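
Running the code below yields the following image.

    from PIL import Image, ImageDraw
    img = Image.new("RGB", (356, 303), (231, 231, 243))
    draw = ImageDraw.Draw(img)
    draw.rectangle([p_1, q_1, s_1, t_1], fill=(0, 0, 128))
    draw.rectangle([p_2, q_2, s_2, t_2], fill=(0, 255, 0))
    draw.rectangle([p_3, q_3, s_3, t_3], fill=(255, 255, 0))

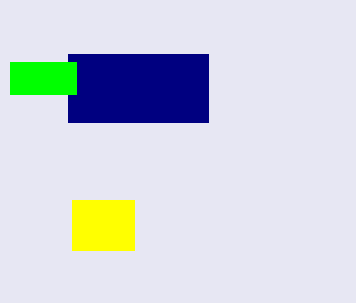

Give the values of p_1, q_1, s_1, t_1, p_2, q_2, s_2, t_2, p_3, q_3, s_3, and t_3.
p_1 = 68; q_1 = 54; s_1 = 208; t_1 = 122; p_2 = 10; q_2 = 62; s_2 = 76; t_2 = 94; p_3 = 72; q_3 = 200; s_3 = 134; t_3 = 250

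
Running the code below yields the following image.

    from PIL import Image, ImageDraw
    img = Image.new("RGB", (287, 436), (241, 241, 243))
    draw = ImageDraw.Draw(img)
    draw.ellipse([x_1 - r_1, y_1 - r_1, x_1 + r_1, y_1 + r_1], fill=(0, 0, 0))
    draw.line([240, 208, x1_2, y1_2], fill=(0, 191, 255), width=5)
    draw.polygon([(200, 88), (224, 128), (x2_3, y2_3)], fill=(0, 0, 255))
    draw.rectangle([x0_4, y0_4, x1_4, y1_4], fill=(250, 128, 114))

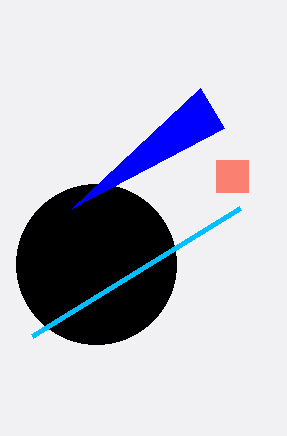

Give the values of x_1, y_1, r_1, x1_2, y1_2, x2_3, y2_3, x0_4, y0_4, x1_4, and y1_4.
x_1 = 96; y_1 = 264; r_1 = 80; x1_2 = 32; y1_2 = 336; x2_3 = 72; y2_3 = 208; x0_4 = 216; y0_4 = 160; x1_4 = 248; y1_4 = 192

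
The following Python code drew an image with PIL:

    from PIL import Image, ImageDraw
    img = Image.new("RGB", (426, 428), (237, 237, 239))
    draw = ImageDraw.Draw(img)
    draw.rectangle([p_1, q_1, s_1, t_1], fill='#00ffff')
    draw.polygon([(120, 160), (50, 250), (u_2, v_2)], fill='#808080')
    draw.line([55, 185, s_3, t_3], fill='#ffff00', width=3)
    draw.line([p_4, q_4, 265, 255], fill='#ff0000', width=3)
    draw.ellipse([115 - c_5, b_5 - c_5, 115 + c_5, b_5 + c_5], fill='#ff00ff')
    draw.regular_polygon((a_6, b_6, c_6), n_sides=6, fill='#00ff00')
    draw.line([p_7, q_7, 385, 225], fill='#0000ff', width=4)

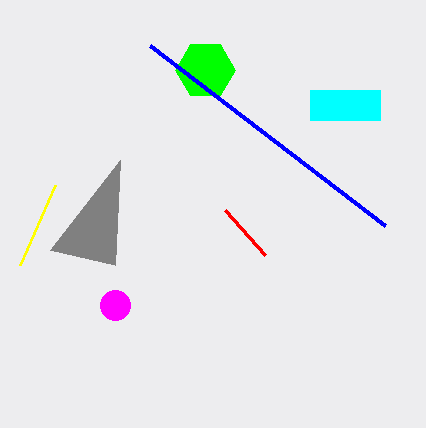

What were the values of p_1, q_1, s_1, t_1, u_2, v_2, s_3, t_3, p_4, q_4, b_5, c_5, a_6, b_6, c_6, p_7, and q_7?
p_1 = 310
q_1 = 90
s_1 = 380
t_1 = 120
u_2 = 115
v_2 = 265
s_3 = 20
t_3 = 265
p_4 = 225
q_4 = 210
b_5 = 305
c_5 = 15
a_6 = 205
b_6 = 70
c_6 = 30
p_7 = 150
q_7 = 45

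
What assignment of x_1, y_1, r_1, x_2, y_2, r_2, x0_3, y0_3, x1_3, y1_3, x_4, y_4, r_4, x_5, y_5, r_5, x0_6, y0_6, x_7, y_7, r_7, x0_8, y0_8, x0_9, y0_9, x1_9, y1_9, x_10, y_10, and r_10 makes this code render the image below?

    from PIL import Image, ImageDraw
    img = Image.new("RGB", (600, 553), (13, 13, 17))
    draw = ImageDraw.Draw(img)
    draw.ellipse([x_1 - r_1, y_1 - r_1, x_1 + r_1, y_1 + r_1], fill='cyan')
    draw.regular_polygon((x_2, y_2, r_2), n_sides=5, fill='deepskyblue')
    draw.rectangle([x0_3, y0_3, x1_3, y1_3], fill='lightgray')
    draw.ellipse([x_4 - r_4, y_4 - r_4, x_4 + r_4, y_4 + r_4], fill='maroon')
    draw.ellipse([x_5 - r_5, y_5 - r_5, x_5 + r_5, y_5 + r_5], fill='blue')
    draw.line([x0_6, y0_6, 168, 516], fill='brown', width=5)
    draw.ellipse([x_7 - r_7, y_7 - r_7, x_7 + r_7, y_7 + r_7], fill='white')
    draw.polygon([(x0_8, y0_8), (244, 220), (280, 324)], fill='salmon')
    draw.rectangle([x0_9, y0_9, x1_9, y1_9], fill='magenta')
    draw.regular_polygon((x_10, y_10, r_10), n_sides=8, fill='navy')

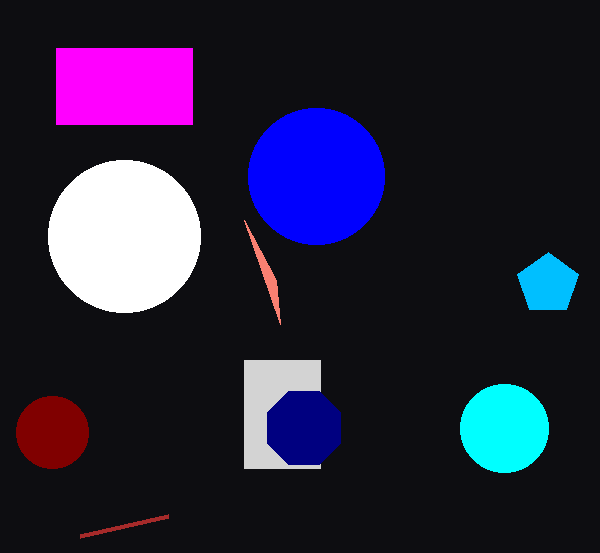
x_1 = 504; y_1 = 428; r_1 = 44; x_2 = 548; y_2 = 284; r_2 = 32; x0_3 = 244; y0_3 = 360; x1_3 = 320; y1_3 = 468; x_4 = 52; y_4 = 432; r_4 = 36; x_5 = 316; y_5 = 176; r_5 = 68; x0_6 = 80; y0_6 = 536; x_7 = 124; y_7 = 236; r_7 = 76; x0_8 = 276; y0_8 = 280; x0_9 = 56; y0_9 = 48; x1_9 = 192; y1_9 = 124; x_10 = 304; y_10 = 428; r_10 = 40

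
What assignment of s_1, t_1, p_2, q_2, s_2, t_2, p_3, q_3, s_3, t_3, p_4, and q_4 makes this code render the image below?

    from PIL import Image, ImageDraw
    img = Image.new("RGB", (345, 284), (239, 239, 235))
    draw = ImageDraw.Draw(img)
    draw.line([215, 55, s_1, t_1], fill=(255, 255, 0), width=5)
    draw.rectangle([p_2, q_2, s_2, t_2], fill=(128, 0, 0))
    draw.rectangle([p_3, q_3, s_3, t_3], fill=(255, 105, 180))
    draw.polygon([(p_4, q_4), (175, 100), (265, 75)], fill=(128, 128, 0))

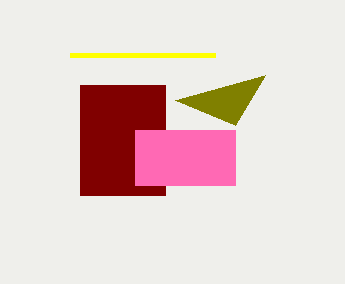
s_1 = 70
t_1 = 55
p_2 = 80
q_2 = 85
s_2 = 165
t_2 = 195
p_3 = 135
q_3 = 130
s_3 = 235
t_3 = 185
p_4 = 235
q_4 = 125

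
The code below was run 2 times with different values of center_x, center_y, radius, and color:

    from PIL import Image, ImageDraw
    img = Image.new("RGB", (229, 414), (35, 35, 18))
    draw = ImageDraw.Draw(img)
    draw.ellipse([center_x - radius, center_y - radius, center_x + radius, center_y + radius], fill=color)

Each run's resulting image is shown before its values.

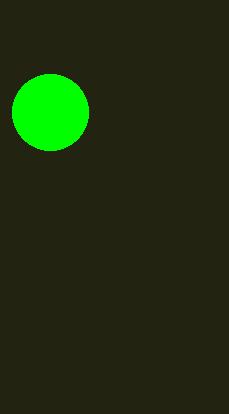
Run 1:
center_x = 50; center_y = 112; radius = 38; color = 'lime'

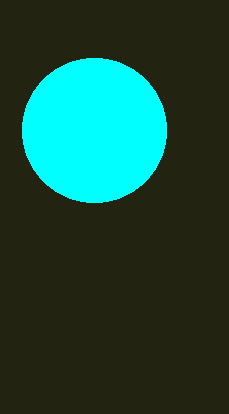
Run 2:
center_x = 94, center_y = 130, radius = 72, color = 'cyan'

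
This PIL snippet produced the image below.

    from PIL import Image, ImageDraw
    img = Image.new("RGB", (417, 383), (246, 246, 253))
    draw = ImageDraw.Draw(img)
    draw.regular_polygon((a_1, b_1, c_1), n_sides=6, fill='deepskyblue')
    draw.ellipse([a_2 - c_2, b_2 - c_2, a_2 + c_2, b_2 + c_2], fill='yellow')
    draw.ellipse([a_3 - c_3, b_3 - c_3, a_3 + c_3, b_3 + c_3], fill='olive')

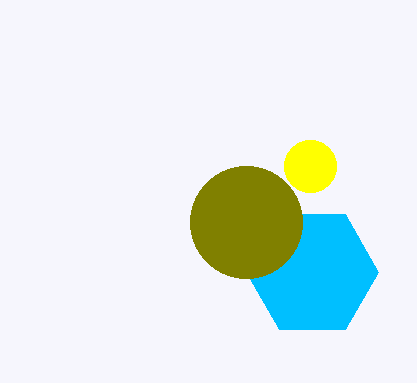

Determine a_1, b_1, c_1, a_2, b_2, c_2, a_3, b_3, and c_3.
a_1 = 312; b_1 = 272; c_1 = 66; a_2 = 310; b_2 = 166; c_2 = 26; a_3 = 246; b_3 = 222; c_3 = 56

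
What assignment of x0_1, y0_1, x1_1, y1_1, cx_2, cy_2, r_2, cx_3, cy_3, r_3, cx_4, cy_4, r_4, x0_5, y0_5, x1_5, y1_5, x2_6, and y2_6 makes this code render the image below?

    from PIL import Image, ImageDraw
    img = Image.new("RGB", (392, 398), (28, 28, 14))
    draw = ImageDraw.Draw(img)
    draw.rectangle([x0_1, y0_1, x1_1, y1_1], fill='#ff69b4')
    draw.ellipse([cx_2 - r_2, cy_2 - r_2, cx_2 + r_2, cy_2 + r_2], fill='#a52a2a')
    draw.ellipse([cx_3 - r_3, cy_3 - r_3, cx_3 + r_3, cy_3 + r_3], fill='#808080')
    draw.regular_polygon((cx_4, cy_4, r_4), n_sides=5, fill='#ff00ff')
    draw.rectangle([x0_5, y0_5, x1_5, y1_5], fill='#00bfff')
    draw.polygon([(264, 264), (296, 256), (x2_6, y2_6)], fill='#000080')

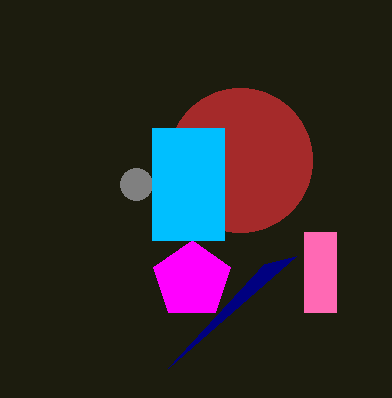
x0_1 = 304
y0_1 = 232
x1_1 = 336
y1_1 = 312
cx_2 = 240
cy_2 = 160
r_2 = 72
cx_3 = 136
cy_3 = 184
r_3 = 16
cx_4 = 192
cy_4 = 280
r_4 = 40
x0_5 = 152
y0_5 = 128
x1_5 = 224
y1_5 = 240
x2_6 = 168
y2_6 = 368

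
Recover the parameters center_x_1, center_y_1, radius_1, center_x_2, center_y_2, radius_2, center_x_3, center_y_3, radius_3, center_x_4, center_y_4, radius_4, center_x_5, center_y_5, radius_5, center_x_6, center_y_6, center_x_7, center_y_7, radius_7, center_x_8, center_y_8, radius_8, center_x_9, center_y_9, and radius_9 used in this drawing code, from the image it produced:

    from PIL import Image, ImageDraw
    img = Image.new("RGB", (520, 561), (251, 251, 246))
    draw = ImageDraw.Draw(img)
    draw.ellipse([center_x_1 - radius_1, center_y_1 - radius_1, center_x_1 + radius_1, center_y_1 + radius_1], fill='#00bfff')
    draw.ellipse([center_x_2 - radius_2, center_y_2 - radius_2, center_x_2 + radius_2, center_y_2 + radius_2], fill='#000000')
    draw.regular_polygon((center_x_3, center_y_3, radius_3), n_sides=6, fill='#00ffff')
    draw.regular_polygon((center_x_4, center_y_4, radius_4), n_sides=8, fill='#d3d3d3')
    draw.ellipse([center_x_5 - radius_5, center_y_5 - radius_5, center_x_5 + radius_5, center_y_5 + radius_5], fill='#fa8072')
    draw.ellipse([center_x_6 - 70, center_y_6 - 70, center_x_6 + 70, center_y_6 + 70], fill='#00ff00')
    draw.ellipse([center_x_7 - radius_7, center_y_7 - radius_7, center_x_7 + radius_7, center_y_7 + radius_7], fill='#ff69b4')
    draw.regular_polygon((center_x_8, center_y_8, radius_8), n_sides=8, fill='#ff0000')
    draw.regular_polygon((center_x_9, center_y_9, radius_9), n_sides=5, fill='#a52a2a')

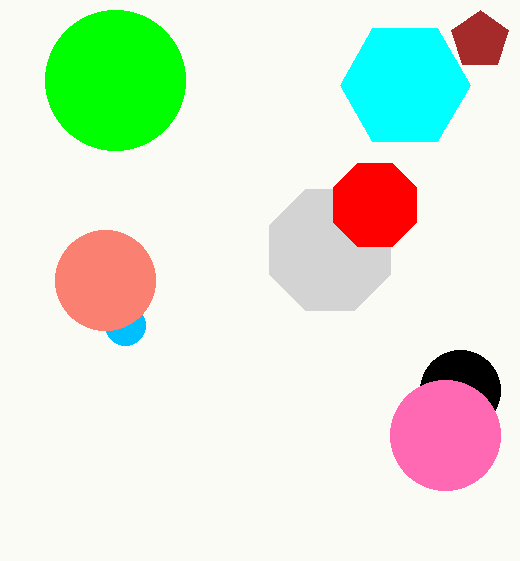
center_x_1 = 125
center_y_1 = 325
radius_1 = 20
center_x_2 = 460
center_y_2 = 390
radius_2 = 40
center_x_3 = 405
center_y_3 = 85
radius_3 = 65
center_x_4 = 330
center_y_4 = 250
radius_4 = 65
center_x_5 = 105
center_y_5 = 280
radius_5 = 50
center_x_6 = 115
center_y_6 = 80
center_x_7 = 445
center_y_7 = 435
radius_7 = 55
center_x_8 = 375
center_y_8 = 205
radius_8 = 45
center_x_9 = 480
center_y_9 = 40
radius_9 = 30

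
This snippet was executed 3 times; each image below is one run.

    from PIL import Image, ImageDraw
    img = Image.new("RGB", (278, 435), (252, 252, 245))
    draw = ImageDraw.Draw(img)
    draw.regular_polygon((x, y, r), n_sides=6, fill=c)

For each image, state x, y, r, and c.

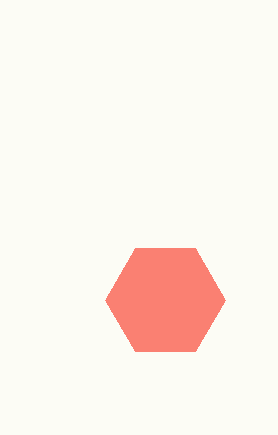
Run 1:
x = 165
y = 300
r = 60
c = 'salmon'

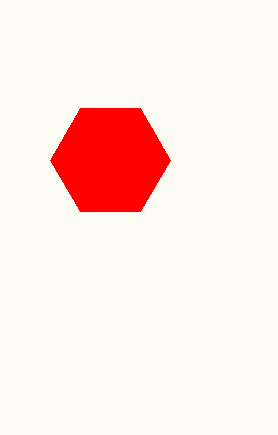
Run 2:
x = 110
y = 160
r = 60
c = 'red'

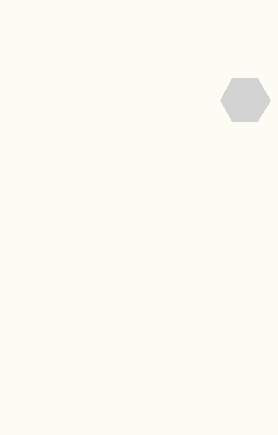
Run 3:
x = 245, y = 100, r = 25, c = 'lightgray'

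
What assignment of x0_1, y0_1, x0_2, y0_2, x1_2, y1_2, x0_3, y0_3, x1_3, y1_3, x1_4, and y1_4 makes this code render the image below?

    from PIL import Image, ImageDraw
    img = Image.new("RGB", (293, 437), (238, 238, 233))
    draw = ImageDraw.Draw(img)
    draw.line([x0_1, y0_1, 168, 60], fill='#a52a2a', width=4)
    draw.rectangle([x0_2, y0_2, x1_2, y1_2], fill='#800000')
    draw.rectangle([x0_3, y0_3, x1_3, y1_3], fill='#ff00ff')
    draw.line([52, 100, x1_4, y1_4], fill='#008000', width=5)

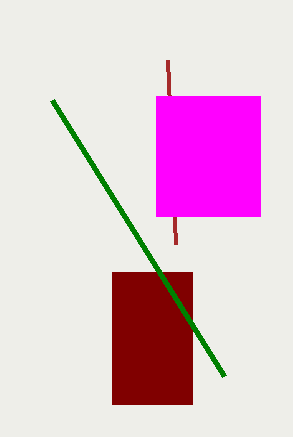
x0_1 = 176; y0_1 = 244; x0_2 = 112; y0_2 = 272; x1_2 = 192; y1_2 = 404; x0_3 = 156; y0_3 = 96; x1_3 = 260; y1_3 = 216; x1_4 = 224; y1_4 = 376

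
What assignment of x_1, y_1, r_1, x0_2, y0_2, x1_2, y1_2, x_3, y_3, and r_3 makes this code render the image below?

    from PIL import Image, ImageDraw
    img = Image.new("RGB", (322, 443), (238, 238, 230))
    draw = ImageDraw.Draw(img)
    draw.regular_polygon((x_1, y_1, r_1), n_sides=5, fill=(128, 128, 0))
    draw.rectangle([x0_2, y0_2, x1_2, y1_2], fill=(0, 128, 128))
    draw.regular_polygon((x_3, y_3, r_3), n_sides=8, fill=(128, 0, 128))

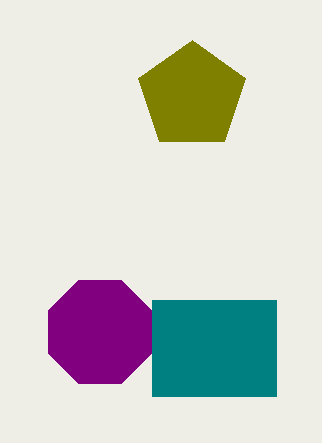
x_1 = 192, y_1 = 96, r_1 = 56, x0_2 = 152, y0_2 = 300, x1_2 = 276, y1_2 = 396, x_3 = 100, y_3 = 332, r_3 = 56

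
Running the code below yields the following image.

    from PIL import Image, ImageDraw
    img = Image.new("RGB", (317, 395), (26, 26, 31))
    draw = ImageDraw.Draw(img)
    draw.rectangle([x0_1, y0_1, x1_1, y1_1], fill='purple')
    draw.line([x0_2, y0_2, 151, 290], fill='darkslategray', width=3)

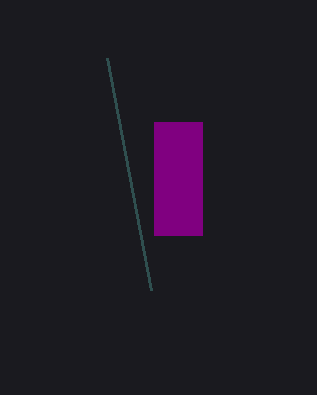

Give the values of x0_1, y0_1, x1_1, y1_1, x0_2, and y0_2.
x0_1 = 154, y0_1 = 122, x1_1 = 202, y1_1 = 235, x0_2 = 107, y0_2 = 58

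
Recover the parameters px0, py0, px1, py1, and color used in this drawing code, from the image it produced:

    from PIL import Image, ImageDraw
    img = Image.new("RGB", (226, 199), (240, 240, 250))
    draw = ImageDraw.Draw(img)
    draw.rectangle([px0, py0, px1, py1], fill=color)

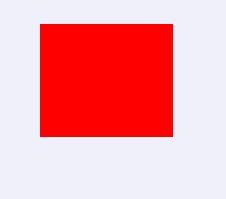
px0 = 40
py0 = 24
px1 = 172
py1 = 136
color = 'red'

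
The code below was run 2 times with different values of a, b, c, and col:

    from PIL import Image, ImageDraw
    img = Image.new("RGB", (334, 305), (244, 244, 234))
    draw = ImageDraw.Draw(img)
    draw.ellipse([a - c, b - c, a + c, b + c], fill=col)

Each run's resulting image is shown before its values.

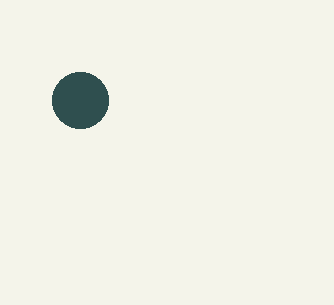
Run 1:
a = 80
b = 100
c = 28
col = 'darkslategray'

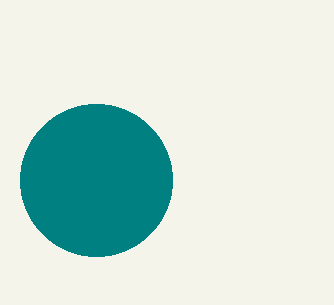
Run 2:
a = 96
b = 180
c = 76
col = 'teal'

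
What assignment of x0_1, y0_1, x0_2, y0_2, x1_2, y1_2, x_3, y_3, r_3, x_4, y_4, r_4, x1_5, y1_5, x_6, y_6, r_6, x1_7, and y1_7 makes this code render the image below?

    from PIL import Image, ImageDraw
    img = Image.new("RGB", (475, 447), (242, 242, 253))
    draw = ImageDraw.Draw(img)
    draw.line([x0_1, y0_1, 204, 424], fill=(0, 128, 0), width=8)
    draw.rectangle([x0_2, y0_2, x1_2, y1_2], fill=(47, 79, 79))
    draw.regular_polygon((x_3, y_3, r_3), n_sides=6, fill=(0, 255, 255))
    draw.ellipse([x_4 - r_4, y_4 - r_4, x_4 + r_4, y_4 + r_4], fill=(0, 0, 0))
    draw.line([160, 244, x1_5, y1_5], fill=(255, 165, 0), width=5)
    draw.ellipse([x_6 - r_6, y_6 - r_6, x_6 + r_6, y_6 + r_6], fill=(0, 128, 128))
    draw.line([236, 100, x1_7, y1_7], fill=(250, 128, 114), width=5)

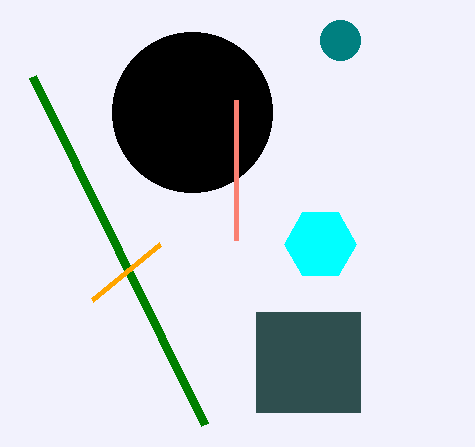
x0_1 = 32
y0_1 = 76
x0_2 = 256
y0_2 = 312
x1_2 = 360
y1_2 = 412
x_3 = 320
y_3 = 244
r_3 = 36
x_4 = 192
y_4 = 112
r_4 = 80
x1_5 = 92
y1_5 = 300
x_6 = 340
y_6 = 40
r_6 = 20
x1_7 = 236
y1_7 = 240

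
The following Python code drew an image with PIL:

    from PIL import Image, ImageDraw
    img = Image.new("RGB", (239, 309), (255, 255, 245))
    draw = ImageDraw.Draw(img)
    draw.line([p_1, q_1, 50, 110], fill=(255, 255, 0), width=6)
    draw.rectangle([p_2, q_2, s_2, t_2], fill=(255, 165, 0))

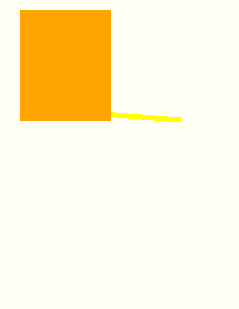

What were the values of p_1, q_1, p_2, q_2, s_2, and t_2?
p_1 = 180
q_1 = 120
p_2 = 20
q_2 = 10
s_2 = 110
t_2 = 120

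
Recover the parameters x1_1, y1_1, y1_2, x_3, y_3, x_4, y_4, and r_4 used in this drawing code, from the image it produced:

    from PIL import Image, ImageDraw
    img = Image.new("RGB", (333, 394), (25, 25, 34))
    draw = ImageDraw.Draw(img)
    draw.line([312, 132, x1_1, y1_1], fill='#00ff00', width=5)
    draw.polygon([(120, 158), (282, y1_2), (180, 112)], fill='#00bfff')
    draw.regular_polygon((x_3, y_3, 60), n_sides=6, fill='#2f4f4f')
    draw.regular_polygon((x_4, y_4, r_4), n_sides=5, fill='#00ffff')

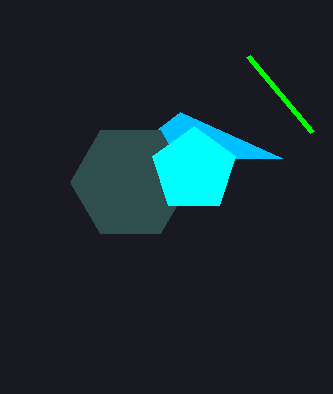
x1_1 = 248
y1_1 = 56
y1_2 = 158
x_3 = 130
y_3 = 182
x_4 = 194
y_4 = 170
r_4 = 44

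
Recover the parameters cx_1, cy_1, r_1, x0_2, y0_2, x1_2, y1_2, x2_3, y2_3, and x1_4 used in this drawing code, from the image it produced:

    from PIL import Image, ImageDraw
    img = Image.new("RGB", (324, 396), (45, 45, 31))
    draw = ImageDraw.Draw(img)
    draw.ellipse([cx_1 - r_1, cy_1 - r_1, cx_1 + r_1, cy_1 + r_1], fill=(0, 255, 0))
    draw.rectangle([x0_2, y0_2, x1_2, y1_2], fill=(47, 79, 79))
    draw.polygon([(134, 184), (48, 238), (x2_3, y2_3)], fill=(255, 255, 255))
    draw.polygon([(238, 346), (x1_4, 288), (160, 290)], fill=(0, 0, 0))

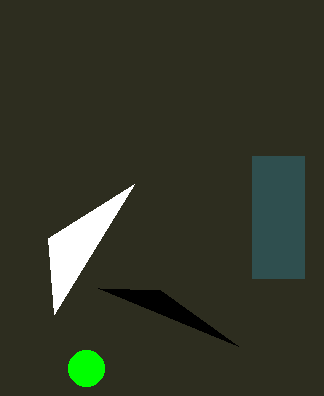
cx_1 = 86
cy_1 = 368
r_1 = 18
x0_2 = 252
y0_2 = 156
x1_2 = 304
y1_2 = 278
x2_3 = 54
y2_3 = 314
x1_4 = 98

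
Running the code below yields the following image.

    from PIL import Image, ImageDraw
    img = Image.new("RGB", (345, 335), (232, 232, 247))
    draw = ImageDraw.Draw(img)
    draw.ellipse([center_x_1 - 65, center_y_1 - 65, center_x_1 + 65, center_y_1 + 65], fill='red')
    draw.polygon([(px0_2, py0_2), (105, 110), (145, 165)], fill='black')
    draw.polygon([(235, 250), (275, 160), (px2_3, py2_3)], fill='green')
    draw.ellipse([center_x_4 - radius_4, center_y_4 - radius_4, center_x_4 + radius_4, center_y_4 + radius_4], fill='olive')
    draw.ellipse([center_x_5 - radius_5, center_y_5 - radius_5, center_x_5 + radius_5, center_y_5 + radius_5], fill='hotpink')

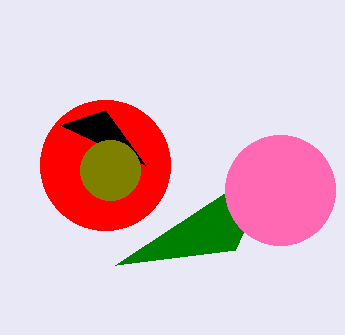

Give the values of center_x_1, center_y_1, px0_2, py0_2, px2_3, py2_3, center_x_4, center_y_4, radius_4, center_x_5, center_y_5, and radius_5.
center_x_1 = 105, center_y_1 = 165, px0_2 = 60, py0_2 = 125, px2_3 = 115, py2_3 = 265, center_x_4 = 110, center_y_4 = 170, radius_4 = 30, center_x_5 = 280, center_y_5 = 190, radius_5 = 55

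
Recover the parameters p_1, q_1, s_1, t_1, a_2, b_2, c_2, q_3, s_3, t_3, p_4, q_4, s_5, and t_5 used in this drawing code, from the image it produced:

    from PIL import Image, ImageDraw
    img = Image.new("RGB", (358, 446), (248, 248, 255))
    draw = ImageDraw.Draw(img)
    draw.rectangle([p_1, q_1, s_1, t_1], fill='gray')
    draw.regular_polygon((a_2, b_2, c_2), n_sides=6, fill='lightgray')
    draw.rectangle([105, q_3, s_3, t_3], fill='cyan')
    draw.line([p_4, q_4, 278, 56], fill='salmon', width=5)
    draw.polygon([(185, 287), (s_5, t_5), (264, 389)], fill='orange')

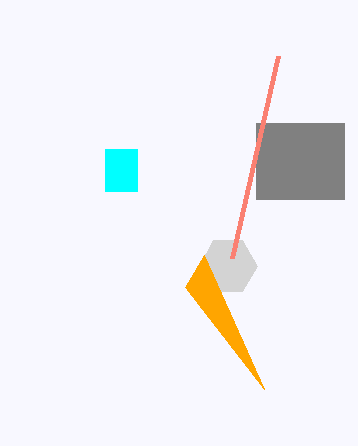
p_1 = 256, q_1 = 123, s_1 = 344, t_1 = 199, a_2 = 228, b_2 = 266, c_2 = 29, q_3 = 149, s_3 = 137, t_3 = 191, p_4 = 232, q_4 = 258, s_5 = 204, t_5 = 255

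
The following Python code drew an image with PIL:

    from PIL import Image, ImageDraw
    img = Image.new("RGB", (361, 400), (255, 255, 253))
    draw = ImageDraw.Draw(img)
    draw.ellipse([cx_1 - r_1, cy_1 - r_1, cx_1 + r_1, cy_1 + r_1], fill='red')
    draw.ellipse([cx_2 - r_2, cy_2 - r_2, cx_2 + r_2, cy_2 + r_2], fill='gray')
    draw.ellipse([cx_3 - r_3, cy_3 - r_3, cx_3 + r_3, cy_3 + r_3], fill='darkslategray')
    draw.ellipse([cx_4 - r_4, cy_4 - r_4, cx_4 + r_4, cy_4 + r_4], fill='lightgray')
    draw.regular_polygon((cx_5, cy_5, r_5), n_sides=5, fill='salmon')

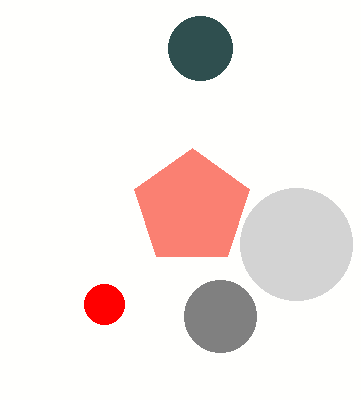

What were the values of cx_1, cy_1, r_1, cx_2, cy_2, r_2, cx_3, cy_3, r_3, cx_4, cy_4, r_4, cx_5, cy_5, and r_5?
cx_1 = 104
cy_1 = 304
r_1 = 20
cx_2 = 220
cy_2 = 316
r_2 = 36
cx_3 = 200
cy_3 = 48
r_3 = 32
cx_4 = 296
cy_4 = 244
r_4 = 56
cx_5 = 192
cy_5 = 208
r_5 = 60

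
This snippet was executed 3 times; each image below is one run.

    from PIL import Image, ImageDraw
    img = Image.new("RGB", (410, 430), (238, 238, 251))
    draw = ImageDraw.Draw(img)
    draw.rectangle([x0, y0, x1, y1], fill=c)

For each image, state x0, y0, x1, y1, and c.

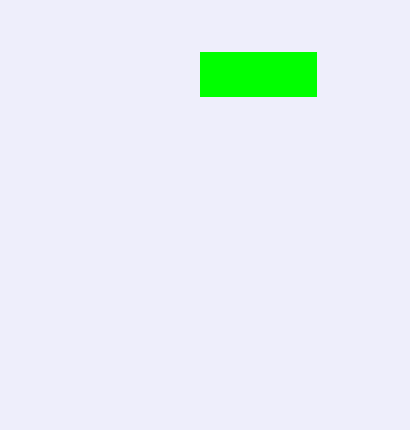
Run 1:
x0 = 200
y0 = 52
x1 = 316
y1 = 96
c = 'lime'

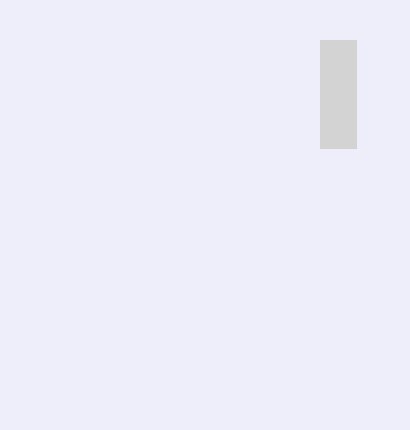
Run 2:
x0 = 320; y0 = 40; x1 = 356; y1 = 148; c = 'lightgray'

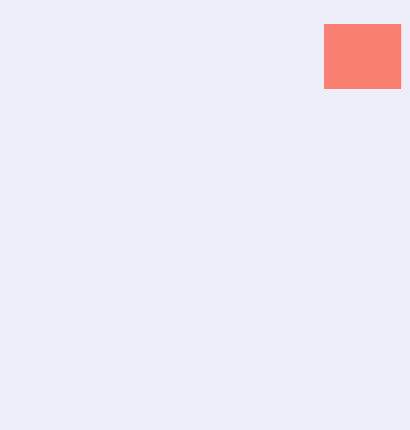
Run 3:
x0 = 324, y0 = 24, x1 = 400, y1 = 88, c = 'salmon'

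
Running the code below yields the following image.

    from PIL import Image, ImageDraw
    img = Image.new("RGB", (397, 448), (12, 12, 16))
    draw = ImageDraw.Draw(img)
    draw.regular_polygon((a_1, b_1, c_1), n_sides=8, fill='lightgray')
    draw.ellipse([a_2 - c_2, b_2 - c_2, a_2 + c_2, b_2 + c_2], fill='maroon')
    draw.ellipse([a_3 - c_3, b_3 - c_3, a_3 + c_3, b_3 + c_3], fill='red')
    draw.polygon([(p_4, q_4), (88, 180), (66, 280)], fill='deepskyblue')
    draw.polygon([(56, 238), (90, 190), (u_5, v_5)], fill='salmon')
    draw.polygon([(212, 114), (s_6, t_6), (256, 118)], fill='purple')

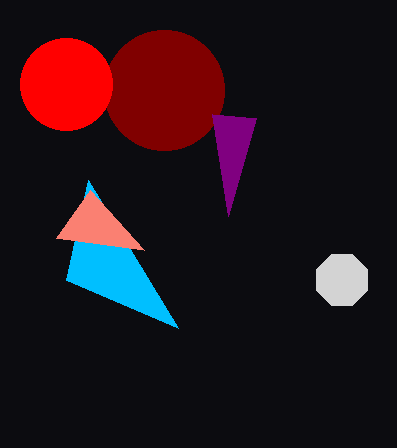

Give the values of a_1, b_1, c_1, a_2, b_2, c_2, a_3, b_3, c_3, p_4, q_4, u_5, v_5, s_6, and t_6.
a_1 = 342
b_1 = 280
c_1 = 28
a_2 = 164
b_2 = 90
c_2 = 60
a_3 = 66
b_3 = 84
c_3 = 46
p_4 = 178
q_4 = 328
u_5 = 144
v_5 = 250
s_6 = 228
t_6 = 216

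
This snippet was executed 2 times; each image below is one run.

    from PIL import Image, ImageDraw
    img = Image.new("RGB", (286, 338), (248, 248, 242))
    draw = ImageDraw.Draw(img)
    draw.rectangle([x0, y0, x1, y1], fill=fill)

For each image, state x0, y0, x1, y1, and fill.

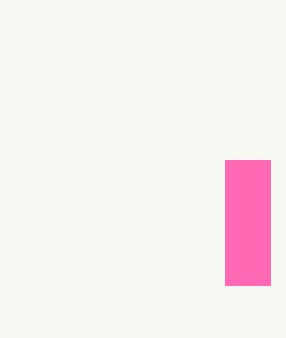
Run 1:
x0 = 225; y0 = 160; x1 = 270; y1 = 285; fill = 'hotpink'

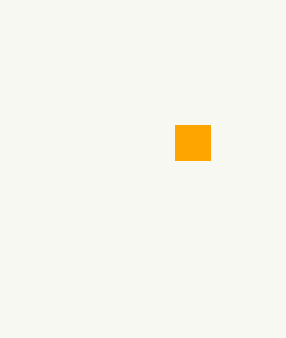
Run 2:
x0 = 175, y0 = 125, x1 = 210, y1 = 160, fill = 'orange'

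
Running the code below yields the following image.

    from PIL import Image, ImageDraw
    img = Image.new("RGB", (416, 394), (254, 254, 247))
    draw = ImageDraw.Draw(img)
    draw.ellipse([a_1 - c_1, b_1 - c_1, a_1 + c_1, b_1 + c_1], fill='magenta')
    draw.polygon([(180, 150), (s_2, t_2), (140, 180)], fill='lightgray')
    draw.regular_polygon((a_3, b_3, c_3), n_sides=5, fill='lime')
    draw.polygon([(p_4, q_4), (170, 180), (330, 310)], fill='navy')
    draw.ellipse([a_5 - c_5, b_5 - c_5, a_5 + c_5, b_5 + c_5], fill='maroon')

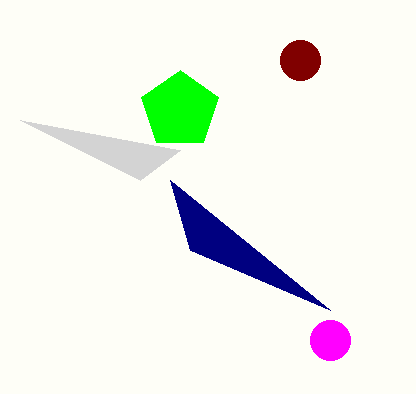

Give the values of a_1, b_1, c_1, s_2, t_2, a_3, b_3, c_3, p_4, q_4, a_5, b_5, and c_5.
a_1 = 330
b_1 = 340
c_1 = 20
s_2 = 20
t_2 = 120
a_3 = 180
b_3 = 110
c_3 = 40
p_4 = 190
q_4 = 250
a_5 = 300
b_5 = 60
c_5 = 20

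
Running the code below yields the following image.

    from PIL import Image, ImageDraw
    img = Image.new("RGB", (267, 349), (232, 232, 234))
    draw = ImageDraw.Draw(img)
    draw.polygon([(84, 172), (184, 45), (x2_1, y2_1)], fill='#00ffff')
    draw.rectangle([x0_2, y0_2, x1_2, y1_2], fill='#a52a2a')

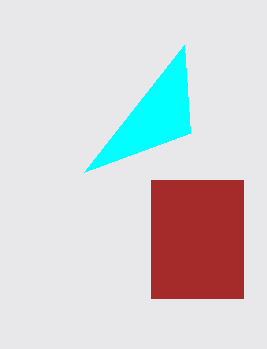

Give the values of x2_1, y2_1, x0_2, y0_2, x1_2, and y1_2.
x2_1 = 190
y2_1 = 133
x0_2 = 151
y0_2 = 180
x1_2 = 243
y1_2 = 298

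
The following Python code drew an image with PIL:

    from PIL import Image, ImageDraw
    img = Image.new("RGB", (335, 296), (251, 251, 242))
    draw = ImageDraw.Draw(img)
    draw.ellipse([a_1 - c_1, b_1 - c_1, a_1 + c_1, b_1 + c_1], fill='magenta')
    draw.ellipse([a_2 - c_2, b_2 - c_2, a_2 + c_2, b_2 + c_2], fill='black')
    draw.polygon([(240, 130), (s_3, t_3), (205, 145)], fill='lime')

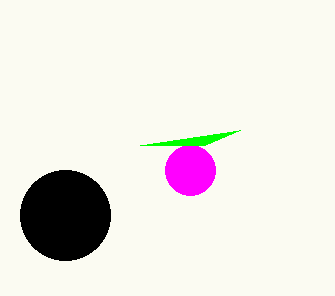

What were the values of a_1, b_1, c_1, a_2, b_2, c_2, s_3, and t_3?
a_1 = 190; b_1 = 170; c_1 = 25; a_2 = 65; b_2 = 215; c_2 = 45; s_3 = 140; t_3 = 145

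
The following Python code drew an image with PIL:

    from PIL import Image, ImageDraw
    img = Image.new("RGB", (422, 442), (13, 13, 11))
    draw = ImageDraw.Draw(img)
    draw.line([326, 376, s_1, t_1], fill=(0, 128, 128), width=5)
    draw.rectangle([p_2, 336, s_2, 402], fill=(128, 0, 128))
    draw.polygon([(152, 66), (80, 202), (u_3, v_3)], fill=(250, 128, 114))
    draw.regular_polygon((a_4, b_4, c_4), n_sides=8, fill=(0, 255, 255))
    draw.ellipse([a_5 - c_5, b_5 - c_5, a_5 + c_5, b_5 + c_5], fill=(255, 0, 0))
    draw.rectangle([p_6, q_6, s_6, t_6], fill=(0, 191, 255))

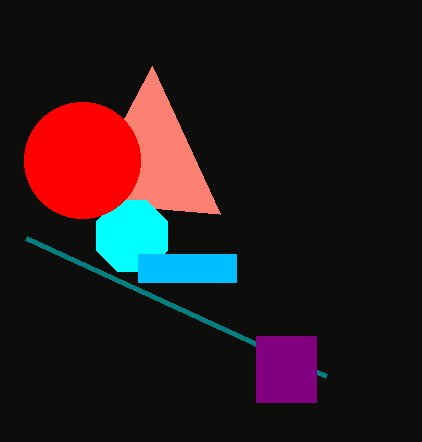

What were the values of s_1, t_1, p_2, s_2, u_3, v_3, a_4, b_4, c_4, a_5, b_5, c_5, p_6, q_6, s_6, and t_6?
s_1 = 26
t_1 = 238
p_2 = 256
s_2 = 316
u_3 = 220
v_3 = 214
a_4 = 132
b_4 = 236
c_4 = 38
a_5 = 82
b_5 = 160
c_5 = 58
p_6 = 138
q_6 = 254
s_6 = 236
t_6 = 282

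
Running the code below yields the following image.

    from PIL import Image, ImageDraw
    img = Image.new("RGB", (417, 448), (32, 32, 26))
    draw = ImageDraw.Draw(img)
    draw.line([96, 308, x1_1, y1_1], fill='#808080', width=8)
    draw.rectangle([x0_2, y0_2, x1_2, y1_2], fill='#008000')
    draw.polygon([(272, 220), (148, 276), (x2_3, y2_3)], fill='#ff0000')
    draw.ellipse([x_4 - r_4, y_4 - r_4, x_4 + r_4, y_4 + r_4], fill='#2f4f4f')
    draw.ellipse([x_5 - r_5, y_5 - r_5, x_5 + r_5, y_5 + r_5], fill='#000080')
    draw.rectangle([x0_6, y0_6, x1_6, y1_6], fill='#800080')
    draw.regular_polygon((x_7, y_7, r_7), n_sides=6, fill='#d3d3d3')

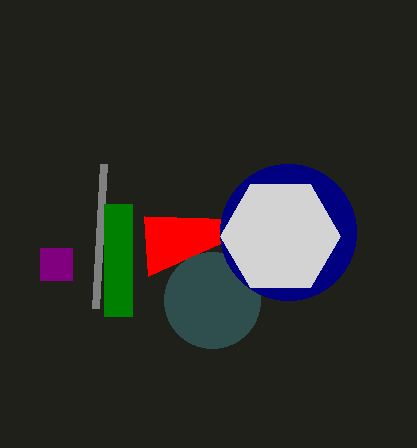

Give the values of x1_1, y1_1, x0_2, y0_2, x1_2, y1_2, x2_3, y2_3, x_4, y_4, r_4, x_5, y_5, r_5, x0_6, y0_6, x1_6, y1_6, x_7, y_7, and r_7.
x1_1 = 104; y1_1 = 164; x0_2 = 104; y0_2 = 204; x1_2 = 132; y1_2 = 316; x2_3 = 144; y2_3 = 216; x_4 = 212; y_4 = 300; r_4 = 48; x_5 = 288; y_5 = 232; r_5 = 68; x0_6 = 40; y0_6 = 248; x1_6 = 72; y1_6 = 280; x_7 = 280; y_7 = 236; r_7 = 60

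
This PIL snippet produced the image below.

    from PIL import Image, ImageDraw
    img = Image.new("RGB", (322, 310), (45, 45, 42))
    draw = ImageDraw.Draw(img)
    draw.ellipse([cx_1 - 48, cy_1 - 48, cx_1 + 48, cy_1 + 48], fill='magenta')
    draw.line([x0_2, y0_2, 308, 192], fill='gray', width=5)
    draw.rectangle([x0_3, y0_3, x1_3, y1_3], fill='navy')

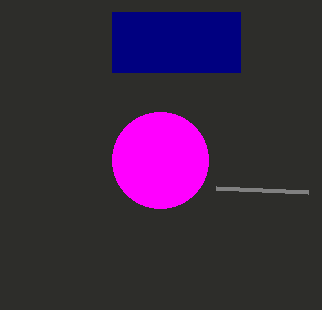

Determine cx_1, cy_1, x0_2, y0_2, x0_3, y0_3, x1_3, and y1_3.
cx_1 = 160
cy_1 = 160
x0_2 = 216
y0_2 = 188
x0_3 = 112
y0_3 = 12
x1_3 = 240
y1_3 = 72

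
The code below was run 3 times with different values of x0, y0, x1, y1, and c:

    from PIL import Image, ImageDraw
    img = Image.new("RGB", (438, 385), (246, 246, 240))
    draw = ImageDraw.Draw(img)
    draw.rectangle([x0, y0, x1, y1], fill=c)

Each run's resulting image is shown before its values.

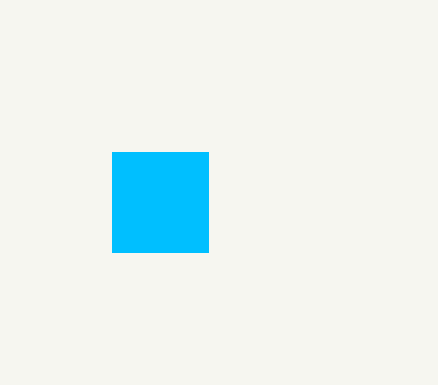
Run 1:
x0 = 112
y0 = 152
x1 = 208
y1 = 252
c = 'deepskyblue'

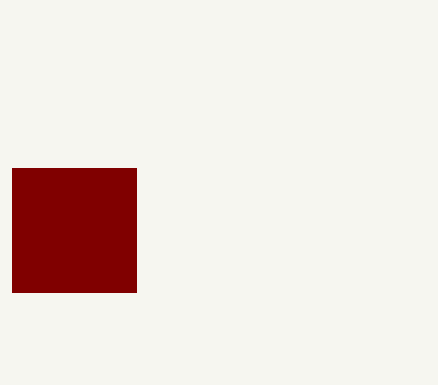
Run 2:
x0 = 12, y0 = 168, x1 = 136, y1 = 292, c = 'maroon'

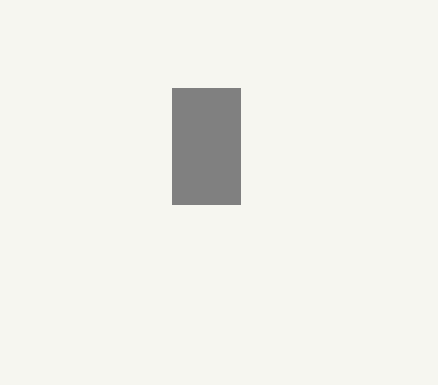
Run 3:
x0 = 172, y0 = 88, x1 = 240, y1 = 204, c = 'gray'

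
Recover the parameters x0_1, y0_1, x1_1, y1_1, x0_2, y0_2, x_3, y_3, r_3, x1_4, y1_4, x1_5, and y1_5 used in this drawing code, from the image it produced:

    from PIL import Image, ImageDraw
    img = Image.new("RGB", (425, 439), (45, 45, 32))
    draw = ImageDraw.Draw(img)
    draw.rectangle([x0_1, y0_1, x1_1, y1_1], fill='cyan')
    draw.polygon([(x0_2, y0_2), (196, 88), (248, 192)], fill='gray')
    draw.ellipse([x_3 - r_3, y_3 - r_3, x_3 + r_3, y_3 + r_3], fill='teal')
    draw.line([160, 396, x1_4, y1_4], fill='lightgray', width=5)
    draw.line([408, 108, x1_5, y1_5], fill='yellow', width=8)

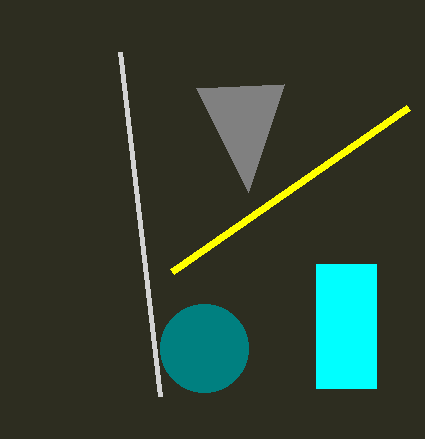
x0_1 = 316; y0_1 = 264; x1_1 = 376; y1_1 = 388; x0_2 = 284; y0_2 = 84; x_3 = 204; y_3 = 348; r_3 = 44; x1_4 = 120; y1_4 = 52; x1_5 = 172; y1_5 = 272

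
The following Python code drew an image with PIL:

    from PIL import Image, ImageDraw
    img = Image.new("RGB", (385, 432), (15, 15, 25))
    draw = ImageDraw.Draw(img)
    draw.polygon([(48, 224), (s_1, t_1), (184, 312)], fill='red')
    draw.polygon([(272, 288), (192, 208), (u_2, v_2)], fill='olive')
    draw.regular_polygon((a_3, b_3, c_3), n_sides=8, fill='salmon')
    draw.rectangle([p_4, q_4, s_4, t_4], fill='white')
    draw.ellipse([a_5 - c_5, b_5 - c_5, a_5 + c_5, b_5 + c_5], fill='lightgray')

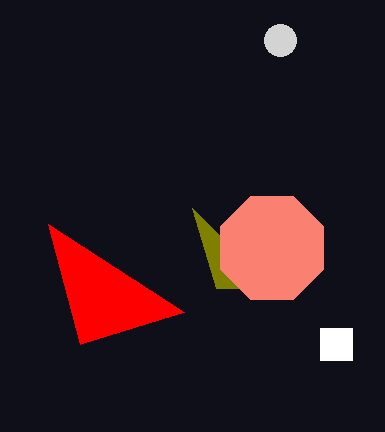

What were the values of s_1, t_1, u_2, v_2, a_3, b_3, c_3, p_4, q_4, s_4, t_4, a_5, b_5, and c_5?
s_1 = 80; t_1 = 344; u_2 = 216; v_2 = 288; a_3 = 272; b_3 = 248; c_3 = 56; p_4 = 320; q_4 = 328; s_4 = 352; t_4 = 360; a_5 = 280; b_5 = 40; c_5 = 16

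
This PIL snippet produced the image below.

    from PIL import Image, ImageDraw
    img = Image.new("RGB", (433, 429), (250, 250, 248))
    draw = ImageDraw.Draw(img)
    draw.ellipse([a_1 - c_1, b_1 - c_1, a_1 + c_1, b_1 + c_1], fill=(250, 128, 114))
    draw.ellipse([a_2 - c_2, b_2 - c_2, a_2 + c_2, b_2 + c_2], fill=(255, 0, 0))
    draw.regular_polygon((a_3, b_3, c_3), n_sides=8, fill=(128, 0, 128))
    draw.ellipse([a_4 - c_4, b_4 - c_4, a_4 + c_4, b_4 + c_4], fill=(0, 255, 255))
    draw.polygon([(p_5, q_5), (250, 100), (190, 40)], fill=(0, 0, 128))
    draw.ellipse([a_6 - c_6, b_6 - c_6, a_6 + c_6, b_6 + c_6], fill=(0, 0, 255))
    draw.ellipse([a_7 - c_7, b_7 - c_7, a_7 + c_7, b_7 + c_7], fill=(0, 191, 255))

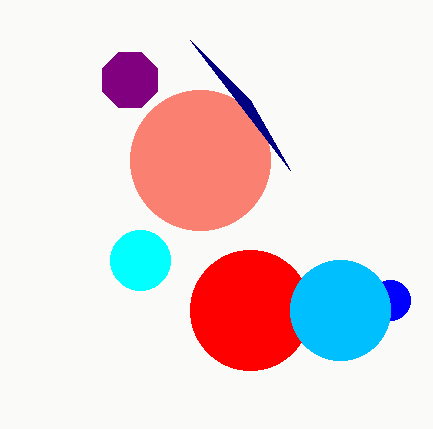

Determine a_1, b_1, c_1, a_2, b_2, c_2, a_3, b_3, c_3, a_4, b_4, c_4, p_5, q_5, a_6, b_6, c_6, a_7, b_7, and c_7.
a_1 = 200, b_1 = 160, c_1 = 70, a_2 = 250, b_2 = 310, c_2 = 60, a_3 = 130, b_3 = 80, c_3 = 30, a_4 = 140, b_4 = 260, c_4 = 30, p_5 = 290, q_5 = 170, a_6 = 390, b_6 = 300, c_6 = 20, a_7 = 340, b_7 = 310, c_7 = 50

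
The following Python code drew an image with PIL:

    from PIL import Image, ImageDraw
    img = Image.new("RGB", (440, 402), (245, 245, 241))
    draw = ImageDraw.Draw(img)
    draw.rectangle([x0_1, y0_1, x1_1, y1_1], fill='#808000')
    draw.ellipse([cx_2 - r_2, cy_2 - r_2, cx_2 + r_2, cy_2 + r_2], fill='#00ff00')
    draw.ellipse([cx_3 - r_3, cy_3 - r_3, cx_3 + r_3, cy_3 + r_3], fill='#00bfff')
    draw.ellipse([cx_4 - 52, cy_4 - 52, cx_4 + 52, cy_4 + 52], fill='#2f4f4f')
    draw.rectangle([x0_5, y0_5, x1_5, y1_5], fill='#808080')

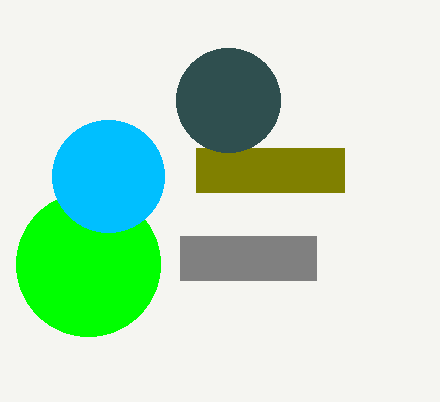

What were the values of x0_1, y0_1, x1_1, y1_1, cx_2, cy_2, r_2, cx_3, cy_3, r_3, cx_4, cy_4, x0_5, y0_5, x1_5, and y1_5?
x0_1 = 196
y0_1 = 148
x1_1 = 344
y1_1 = 192
cx_2 = 88
cy_2 = 264
r_2 = 72
cx_3 = 108
cy_3 = 176
r_3 = 56
cx_4 = 228
cy_4 = 100
x0_5 = 180
y0_5 = 236
x1_5 = 316
y1_5 = 280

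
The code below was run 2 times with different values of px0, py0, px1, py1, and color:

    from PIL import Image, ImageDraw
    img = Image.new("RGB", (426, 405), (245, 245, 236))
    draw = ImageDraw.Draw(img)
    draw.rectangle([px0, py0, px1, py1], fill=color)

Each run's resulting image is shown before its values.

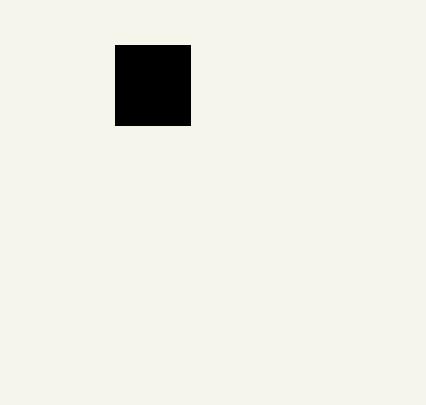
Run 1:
px0 = 115, py0 = 45, px1 = 190, py1 = 125, color = 'black'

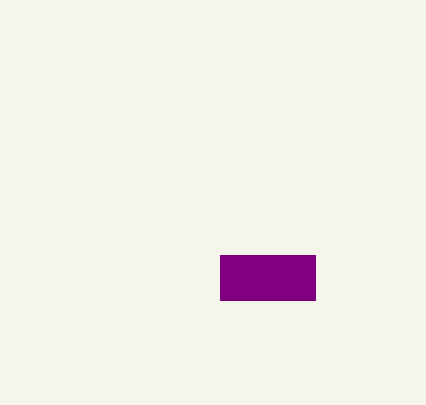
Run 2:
px0 = 220
py0 = 255
px1 = 315
py1 = 300
color = 'purple'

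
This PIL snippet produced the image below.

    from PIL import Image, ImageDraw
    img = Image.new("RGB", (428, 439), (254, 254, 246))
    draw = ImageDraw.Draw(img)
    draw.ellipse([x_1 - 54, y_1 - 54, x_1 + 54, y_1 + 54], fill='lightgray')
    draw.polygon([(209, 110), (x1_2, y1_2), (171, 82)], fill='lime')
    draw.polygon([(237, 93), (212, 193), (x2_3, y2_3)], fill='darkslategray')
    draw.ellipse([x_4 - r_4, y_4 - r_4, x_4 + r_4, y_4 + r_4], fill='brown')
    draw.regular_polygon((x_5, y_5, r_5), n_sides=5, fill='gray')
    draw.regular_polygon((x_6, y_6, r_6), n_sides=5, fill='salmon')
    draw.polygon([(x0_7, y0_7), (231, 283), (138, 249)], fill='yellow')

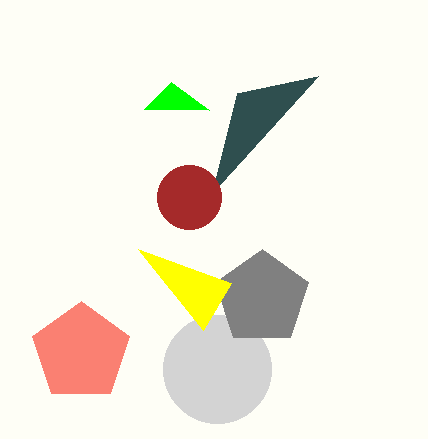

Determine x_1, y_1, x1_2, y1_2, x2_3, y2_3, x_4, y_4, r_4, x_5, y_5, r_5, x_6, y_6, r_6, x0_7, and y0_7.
x_1 = 217; y_1 = 369; x1_2 = 144; y1_2 = 109; x2_3 = 318; y2_3 = 76; x_4 = 189; y_4 = 197; r_4 = 32; x_5 = 262; y_5 = 298; r_5 = 49; x_6 = 81; y_6 = 352; r_6 = 51; x0_7 = 203; y0_7 = 330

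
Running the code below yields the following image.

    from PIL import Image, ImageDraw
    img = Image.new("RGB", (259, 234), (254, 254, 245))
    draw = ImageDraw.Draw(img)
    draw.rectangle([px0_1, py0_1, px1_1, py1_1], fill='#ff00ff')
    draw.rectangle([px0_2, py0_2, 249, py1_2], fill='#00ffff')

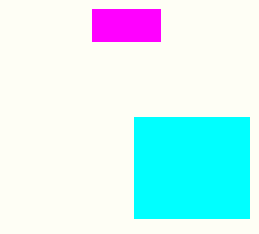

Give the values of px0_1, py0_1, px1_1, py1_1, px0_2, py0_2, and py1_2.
px0_1 = 92
py0_1 = 9
px1_1 = 160
py1_1 = 41
px0_2 = 134
py0_2 = 117
py1_2 = 218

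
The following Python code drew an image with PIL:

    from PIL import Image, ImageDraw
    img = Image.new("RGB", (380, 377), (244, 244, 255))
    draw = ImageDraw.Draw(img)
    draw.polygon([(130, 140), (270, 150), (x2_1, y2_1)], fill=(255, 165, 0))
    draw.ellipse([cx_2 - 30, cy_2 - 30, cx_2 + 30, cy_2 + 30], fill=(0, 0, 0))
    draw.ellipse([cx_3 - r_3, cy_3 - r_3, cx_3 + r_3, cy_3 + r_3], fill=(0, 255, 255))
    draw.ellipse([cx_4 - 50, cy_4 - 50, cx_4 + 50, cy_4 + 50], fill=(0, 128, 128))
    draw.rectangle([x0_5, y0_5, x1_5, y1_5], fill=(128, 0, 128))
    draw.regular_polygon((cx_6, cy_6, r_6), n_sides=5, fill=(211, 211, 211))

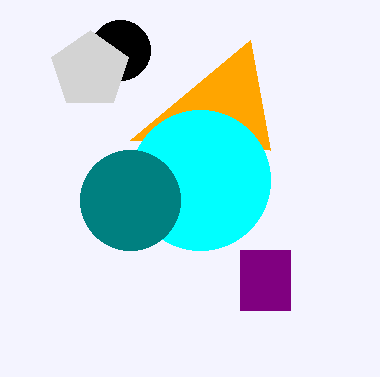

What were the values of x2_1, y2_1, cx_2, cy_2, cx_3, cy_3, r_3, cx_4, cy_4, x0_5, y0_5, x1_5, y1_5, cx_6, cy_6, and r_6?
x2_1 = 250; y2_1 = 40; cx_2 = 120; cy_2 = 50; cx_3 = 200; cy_3 = 180; r_3 = 70; cx_4 = 130; cy_4 = 200; x0_5 = 240; y0_5 = 250; x1_5 = 290; y1_5 = 310; cx_6 = 90; cy_6 = 70; r_6 = 40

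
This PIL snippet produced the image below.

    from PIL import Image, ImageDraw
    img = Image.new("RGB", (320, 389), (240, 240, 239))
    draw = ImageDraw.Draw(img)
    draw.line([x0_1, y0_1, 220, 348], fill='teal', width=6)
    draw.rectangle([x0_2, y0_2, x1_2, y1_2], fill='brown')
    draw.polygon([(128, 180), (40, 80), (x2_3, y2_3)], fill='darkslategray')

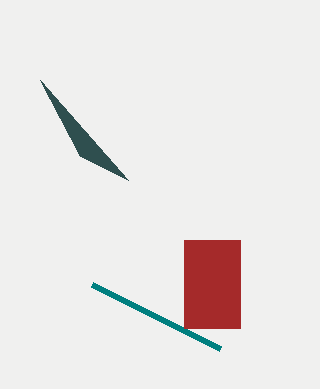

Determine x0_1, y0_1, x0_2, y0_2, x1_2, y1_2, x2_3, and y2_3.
x0_1 = 92; y0_1 = 284; x0_2 = 184; y0_2 = 240; x1_2 = 240; y1_2 = 328; x2_3 = 80; y2_3 = 156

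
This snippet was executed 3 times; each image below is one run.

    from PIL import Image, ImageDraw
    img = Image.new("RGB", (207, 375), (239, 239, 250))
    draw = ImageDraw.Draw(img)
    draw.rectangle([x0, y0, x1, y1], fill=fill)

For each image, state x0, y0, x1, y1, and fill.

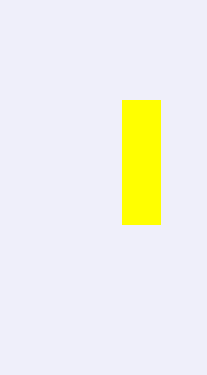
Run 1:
x0 = 122; y0 = 100; x1 = 160; y1 = 224; fill = 'yellow'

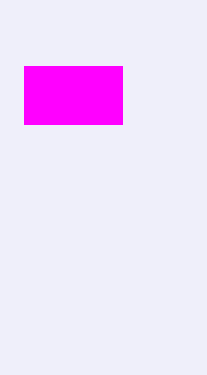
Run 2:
x0 = 24; y0 = 66; x1 = 122; y1 = 124; fill = 'magenta'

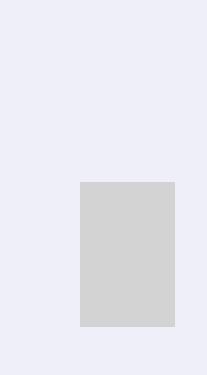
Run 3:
x0 = 80, y0 = 182, x1 = 174, y1 = 326, fill = 'lightgray'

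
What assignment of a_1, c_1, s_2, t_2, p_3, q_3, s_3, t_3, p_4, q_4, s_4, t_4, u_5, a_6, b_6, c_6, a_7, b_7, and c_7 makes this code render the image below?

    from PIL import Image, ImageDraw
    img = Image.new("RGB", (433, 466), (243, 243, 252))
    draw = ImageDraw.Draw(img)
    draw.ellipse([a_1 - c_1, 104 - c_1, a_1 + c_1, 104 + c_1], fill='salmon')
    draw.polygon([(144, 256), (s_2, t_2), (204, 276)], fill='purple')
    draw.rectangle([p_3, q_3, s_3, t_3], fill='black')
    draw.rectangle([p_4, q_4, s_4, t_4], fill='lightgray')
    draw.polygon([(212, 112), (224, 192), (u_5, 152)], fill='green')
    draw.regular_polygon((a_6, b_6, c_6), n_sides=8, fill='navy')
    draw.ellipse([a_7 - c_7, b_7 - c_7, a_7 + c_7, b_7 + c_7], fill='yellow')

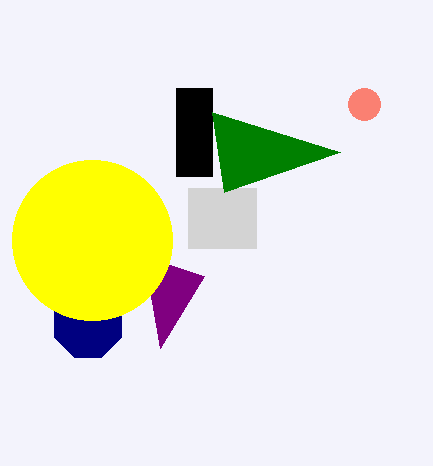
a_1 = 364, c_1 = 16, s_2 = 160, t_2 = 348, p_3 = 176, q_3 = 88, s_3 = 212, t_3 = 176, p_4 = 188, q_4 = 188, s_4 = 256, t_4 = 248, u_5 = 340, a_6 = 88, b_6 = 324, c_6 = 36, a_7 = 92, b_7 = 240, c_7 = 80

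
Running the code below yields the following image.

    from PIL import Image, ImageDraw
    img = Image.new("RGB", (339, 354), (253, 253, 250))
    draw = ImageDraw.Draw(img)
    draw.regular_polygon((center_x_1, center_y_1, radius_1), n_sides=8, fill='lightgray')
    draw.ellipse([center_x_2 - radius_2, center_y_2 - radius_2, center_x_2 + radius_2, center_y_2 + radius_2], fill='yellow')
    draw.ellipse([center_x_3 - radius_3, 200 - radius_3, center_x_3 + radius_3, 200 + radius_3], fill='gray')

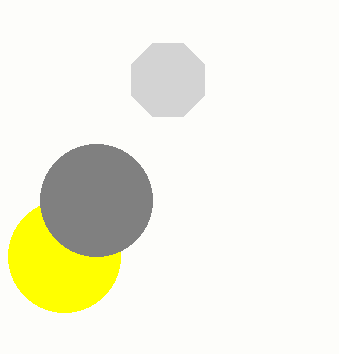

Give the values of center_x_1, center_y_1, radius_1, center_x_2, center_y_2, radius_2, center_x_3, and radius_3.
center_x_1 = 168
center_y_1 = 80
radius_1 = 40
center_x_2 = 64
center_y_2 = 256
radius_2 = 56
center_x_3 = 96
radius_3 = 56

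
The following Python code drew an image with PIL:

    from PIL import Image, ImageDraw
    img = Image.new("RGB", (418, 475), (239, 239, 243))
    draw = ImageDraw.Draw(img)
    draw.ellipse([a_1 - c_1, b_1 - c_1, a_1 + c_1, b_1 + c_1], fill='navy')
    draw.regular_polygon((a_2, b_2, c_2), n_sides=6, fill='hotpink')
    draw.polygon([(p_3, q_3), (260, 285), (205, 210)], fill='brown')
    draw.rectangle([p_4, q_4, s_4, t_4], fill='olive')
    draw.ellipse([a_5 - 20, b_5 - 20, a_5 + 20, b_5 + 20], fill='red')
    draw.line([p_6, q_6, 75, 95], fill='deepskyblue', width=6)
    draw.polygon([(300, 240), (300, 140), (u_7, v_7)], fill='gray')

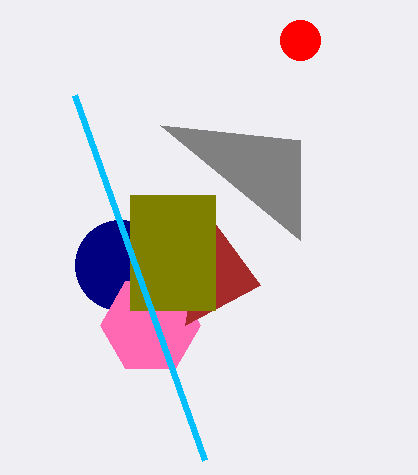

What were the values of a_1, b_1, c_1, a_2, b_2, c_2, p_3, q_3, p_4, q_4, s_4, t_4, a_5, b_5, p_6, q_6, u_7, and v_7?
a_1 = 120
b_1 = 265
c_1 = 45
a_2 = 150
b_2 = 325
c_2 = 50
p_3 = 185
q_3 = 325
p_4 = 130
q_4 = 195
s_4 = 215
t_4 = 310
a_5 = 300
b_5 = 40
p_6 = 205
q_6 = 460
u_7 = 160
v_7 = 125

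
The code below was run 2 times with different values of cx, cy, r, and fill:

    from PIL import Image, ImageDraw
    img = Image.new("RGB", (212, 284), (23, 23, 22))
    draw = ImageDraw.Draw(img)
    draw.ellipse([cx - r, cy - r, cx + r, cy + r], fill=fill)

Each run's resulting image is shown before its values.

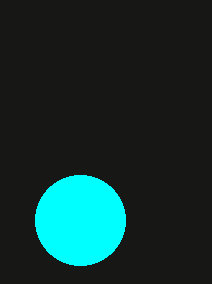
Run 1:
cx = 80
cy = 220
r = 45
fill = 'cyan'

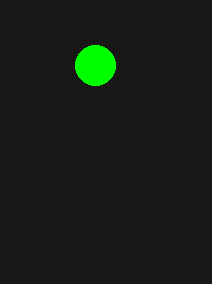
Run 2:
cx = 95; cy = 65; r = 20; fill = 'lime'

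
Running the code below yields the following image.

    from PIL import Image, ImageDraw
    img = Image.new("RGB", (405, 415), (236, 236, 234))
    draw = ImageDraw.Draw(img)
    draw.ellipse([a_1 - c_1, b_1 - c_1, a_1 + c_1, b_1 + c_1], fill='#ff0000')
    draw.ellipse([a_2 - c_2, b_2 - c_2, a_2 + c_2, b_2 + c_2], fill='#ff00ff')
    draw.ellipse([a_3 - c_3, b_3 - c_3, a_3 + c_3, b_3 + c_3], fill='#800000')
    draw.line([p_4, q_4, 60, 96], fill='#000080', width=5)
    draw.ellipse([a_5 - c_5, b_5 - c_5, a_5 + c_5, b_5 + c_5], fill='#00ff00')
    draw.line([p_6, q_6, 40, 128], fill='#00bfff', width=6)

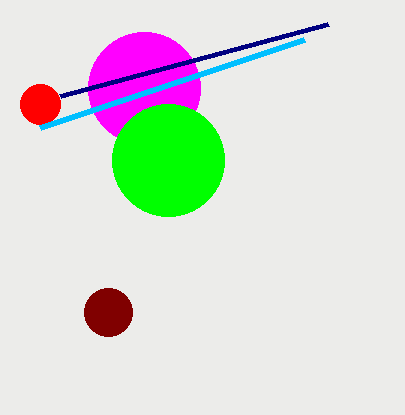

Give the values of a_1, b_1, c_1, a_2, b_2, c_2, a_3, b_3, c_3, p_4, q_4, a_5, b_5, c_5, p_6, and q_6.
a_1 = 40; b_1 = 104; c_1 = 20; a_2 = 144; b_2 = 88; c_2 = 56; a_3 = 108; b_3 = 312; c_3 = 24; p_4 = 328; q_4 = 24; a_5 = 168; b_5 = 160; c_5 = 56; p_6 = 304; q_6 = 40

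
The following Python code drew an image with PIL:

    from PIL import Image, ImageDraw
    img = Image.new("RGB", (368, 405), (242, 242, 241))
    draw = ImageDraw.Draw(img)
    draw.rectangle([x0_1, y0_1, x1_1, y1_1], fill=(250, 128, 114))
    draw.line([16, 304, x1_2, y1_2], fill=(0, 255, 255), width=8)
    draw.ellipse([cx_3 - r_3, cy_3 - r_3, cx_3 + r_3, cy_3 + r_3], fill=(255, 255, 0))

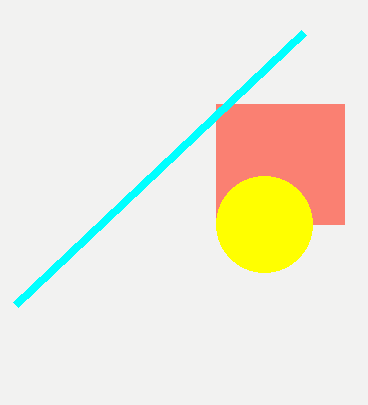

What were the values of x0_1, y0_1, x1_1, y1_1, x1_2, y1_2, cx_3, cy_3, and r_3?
x0_1 = 216
y0_1 = 104
x1_1 = 344
y1_1 = 224
x1_2 = 304
y1_2 = 32
cx_3 = 264
cy_3 = 224
r_3 = 48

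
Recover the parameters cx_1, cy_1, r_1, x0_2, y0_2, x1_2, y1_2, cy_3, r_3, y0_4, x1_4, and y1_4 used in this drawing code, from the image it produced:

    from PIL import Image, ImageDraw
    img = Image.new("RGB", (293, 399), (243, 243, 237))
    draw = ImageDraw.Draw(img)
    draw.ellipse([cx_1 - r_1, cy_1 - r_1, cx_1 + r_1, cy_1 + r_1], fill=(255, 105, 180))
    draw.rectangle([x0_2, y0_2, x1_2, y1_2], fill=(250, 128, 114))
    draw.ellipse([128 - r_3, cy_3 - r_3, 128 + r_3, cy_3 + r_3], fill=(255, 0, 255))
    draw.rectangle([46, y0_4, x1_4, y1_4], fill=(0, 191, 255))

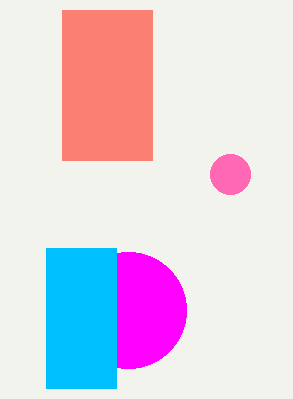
cx_1 = 230; cy_1 = 174; r_1 = 20; x0_2 = 62; y0_2 = 10; x1_2 = 152; y1_2 = 160; cy_3 = 310; r_3 = 58; y0_4 = 248; x1_4 = 116; y1_4 = 388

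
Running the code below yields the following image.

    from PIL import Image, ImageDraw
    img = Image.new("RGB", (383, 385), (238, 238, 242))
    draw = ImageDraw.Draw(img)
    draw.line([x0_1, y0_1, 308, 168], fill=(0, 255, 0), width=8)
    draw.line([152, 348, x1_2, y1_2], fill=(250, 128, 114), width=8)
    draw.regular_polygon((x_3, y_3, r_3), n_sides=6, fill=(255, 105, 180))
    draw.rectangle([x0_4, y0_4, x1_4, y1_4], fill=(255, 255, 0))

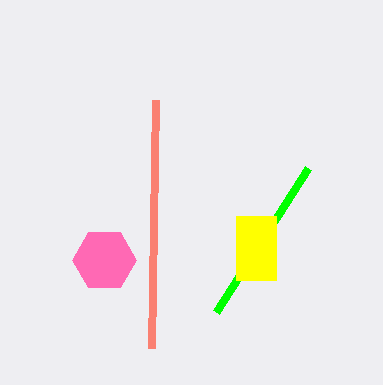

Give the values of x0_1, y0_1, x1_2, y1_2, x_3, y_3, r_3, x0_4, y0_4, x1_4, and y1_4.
x0_1 = 216
y0_1 = 312
x1_2 = 156
y1_2 = 100
x_3 = 104
y_3 = 260
r_3 = 32
x0_4 = 236
y0_4 = 216
x1_4 = 276
y1_4 = 280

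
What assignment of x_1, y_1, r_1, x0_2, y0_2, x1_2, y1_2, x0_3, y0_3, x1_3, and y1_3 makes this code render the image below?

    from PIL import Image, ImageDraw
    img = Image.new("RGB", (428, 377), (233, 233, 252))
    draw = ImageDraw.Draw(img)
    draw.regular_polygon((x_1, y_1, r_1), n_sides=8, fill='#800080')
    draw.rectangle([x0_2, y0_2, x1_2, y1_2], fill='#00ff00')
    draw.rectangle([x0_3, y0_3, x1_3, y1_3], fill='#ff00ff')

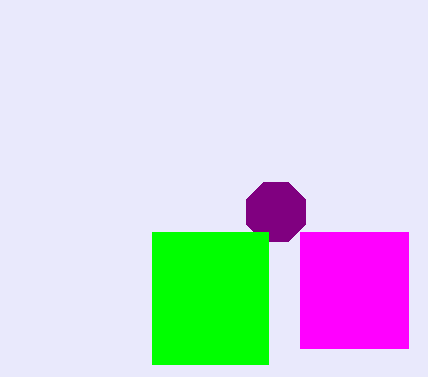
x_1 = 276; y_1 = 212; r_1 = 32; x0_2 = 152; y0_2 = 232; x1_2 = 268; y1_2 = 364; x0_3 = 300; y0_3 = 232; x1_3 = 408; y1_3 = 348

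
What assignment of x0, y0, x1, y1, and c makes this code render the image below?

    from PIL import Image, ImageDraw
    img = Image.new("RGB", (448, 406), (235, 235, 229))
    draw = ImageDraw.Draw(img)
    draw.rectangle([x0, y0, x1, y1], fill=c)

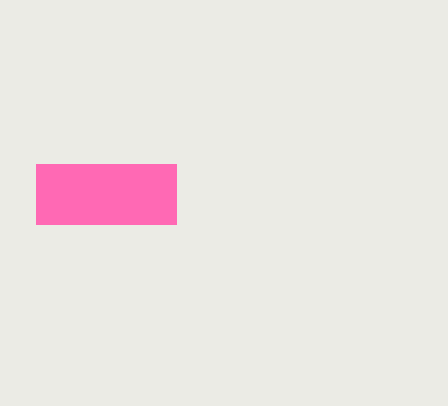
x0 = 36
y0 = 164
x1 = 176
y1 = 224
c = 'hotpink'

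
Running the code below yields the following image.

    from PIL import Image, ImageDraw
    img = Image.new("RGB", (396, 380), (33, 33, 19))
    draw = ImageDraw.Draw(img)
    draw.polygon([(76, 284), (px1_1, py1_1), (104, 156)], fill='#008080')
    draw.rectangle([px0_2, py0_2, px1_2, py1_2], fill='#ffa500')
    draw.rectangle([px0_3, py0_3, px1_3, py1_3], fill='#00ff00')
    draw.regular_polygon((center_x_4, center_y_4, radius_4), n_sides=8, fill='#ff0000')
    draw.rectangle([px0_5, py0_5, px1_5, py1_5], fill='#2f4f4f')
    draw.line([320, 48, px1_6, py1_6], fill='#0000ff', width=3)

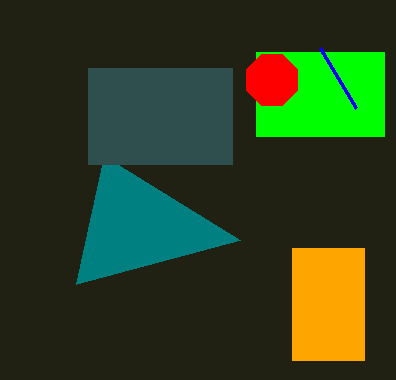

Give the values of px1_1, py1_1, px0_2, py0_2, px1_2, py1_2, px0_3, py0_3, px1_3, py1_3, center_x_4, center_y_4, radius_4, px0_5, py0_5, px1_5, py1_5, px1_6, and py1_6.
px1_1 = 240
py1_1 = 240
px0_2 = 292
py0_2 = 248
px1_2 = 364
py1_2 = 360
px0_3 = 256
py0_3 = 52
px1_3 = 384
py1_3 = 136
center_x_4 = 272
center_y_4 = 80
radius_4 = 28
px0_5 = 88
py0_5 = 68
px1_5 = 232
py1_5 = 164
px1_6 = 356
py1_6 = 108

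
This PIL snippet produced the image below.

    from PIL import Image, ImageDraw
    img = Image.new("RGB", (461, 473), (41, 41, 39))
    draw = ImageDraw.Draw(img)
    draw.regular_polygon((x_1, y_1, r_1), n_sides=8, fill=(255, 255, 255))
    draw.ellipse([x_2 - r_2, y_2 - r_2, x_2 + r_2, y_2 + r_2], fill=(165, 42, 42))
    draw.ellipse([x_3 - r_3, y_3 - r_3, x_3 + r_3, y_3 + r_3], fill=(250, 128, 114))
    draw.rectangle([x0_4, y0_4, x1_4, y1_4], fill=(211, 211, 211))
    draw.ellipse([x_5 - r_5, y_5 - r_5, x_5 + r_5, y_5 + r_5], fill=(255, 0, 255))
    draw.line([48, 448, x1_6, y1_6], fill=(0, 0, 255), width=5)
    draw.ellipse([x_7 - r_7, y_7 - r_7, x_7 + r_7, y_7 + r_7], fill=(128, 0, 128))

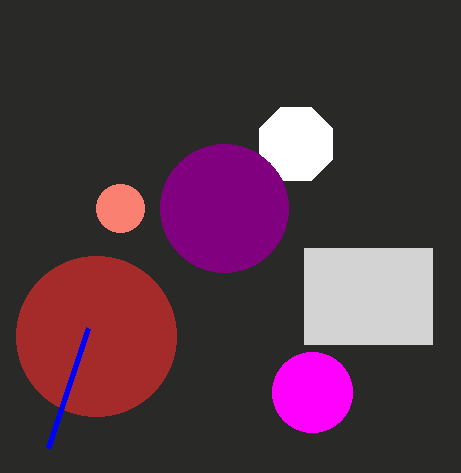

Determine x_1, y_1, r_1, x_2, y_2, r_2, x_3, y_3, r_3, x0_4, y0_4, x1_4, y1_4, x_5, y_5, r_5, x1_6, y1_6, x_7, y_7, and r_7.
x_1 = 296; y_1 = 144; r_1 = 40; x_2 = 96; y_2 = 336; r_2 = 80; x_3 = 120; y_3 = 208; r_3 = 24; x0_4 = 304; y0_4 = 248; x1_4 = 432; y1_4 = 344; x_5 = 312; y_5 = 392; r_5 = 40; x1_6 = 88; y1_6 = 328; x_7 = 224; y_7 = 208; r_7 = 64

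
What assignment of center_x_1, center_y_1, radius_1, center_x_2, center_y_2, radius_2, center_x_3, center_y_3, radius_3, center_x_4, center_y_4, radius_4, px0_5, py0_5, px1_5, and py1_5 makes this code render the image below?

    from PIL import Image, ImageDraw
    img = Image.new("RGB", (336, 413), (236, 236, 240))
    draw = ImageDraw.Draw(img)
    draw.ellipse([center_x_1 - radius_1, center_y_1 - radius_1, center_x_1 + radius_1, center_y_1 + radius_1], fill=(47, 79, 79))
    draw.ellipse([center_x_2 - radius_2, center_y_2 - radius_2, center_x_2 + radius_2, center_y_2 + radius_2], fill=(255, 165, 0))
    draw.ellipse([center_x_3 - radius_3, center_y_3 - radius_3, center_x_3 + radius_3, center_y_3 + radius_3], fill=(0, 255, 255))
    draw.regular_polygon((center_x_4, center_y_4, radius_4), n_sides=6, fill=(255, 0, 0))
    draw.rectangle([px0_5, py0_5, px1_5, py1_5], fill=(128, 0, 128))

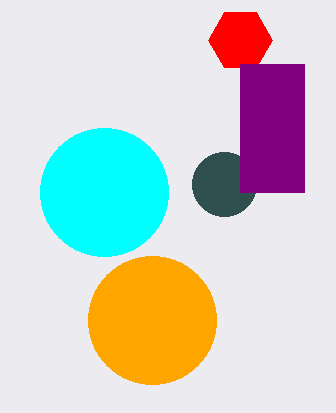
center_x_1 = 224
center_y_1 = 184
radius_1 = 32
center_x_2 = 152
center_y_2 = 320
radius_2 = 64
center_x_3 = 104
center_y_3 = 192
radius_3 = 64
center_x_4 = 240
center_y_4 = 40
radius_4 = 32
px0_5 = 240
py0_5 = 64
px1_5 = 304
py1_5 = 192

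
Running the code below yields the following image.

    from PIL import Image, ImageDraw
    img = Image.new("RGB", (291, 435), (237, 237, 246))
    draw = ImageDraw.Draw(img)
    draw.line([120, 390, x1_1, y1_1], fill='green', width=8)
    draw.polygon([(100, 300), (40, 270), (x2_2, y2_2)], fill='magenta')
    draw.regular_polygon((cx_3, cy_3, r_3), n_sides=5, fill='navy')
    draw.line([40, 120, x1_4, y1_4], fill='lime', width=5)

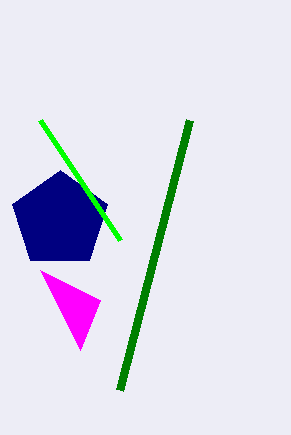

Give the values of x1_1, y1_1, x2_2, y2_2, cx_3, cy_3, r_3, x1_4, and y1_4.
x1_1 = 190, y1_1 = 120, x2_2 = 80, y2_2 = 350, cx_3 = 60, cy_3 = 220, r_3 = 50, x1_4 = 120, y1_4 = 240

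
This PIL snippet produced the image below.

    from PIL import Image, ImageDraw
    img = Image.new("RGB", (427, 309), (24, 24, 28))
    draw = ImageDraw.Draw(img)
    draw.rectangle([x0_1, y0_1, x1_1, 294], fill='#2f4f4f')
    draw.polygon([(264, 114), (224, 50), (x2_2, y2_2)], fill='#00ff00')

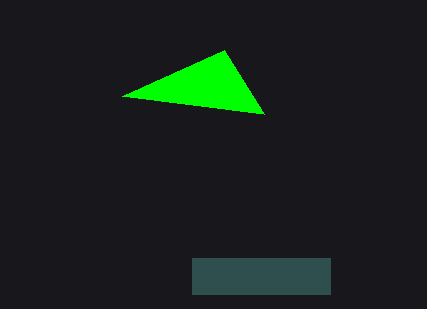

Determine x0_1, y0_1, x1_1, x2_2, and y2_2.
x0_1 = 192; y0_1 = 258; x1_1 = 330; x2_2 = 122; y2_2 = 96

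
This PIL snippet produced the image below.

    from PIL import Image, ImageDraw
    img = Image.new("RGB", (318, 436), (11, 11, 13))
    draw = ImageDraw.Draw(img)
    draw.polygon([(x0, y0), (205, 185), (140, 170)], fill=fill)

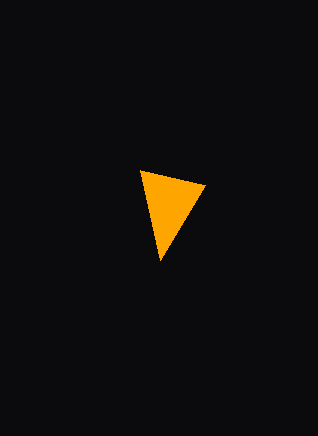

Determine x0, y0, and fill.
x0 = 160
y0 = 260
fill = 'orange'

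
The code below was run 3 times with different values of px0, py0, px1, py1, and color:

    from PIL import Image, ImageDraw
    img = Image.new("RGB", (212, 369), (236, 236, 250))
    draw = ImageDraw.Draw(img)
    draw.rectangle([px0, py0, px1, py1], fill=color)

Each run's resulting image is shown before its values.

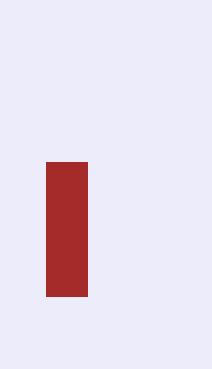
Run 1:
px0 = 46; py0 = 162; px1 = 87; py1 = 296; color = 'brown'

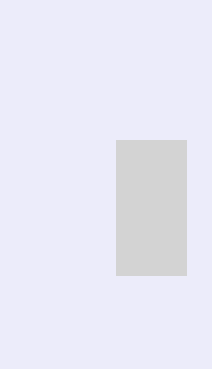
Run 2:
px0 = 116
py0 = 140
px1 = 186
py1 = 275
color = 'lightgray'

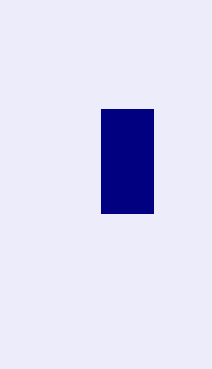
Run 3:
px0 = 101; py0 = 109; px1 = 153; py1 = 213; color = 'navy'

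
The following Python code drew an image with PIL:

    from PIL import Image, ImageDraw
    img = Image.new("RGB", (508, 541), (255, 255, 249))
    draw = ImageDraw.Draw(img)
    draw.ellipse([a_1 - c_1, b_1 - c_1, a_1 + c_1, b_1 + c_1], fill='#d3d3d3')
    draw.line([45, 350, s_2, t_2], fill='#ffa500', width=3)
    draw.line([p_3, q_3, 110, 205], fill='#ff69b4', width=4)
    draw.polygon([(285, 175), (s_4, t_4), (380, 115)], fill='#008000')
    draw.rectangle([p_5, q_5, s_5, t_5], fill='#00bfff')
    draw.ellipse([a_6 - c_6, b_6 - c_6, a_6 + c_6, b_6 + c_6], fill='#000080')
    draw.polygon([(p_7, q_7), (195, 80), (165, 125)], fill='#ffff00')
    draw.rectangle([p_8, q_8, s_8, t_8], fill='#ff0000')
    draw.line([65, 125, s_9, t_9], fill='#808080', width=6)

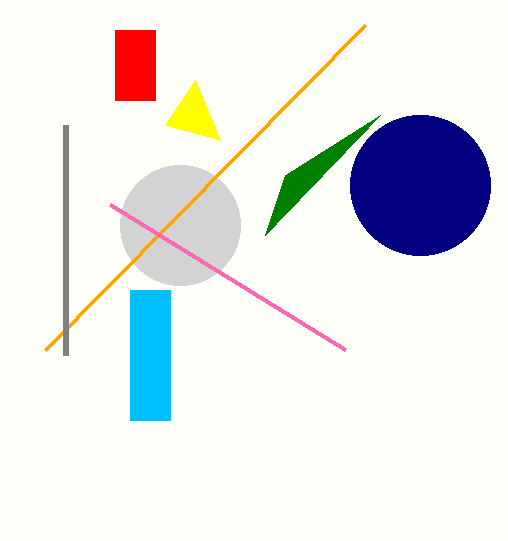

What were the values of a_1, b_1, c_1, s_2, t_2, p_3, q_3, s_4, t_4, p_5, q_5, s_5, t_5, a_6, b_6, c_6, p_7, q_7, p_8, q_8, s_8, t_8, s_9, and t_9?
a_1 = 180
b_1 = 225
c_1 = 60
s_2 = 365
t_2 = 25
p_3 = 345
q_3 = 350
s_4 = 265
t_4 = 235
p_5 = 130
q_5 = 290
s_5 = 170
t_5 = 420
a_6 = 420
b_6 = 185
c_6 = 70
p_7 = 220
q_7 = 140
p_8 = 115
q_8 = 30
s_8 = 155
t_8 = 100
s_9 = 65
t_9 = 355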